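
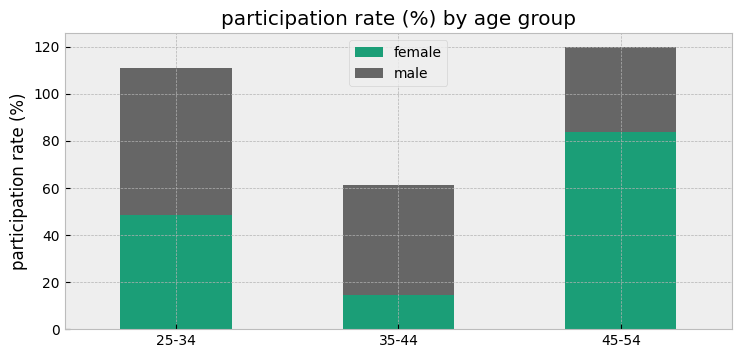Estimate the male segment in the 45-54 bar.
≈ 40

male top ≈ 120, bottom ≈ 80; segment ≈ 40.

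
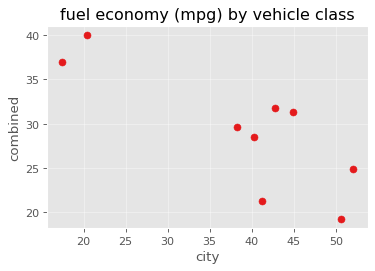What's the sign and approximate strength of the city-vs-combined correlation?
Points are negatively correlated; strong (|r| ≈ 0.8).

negative, strong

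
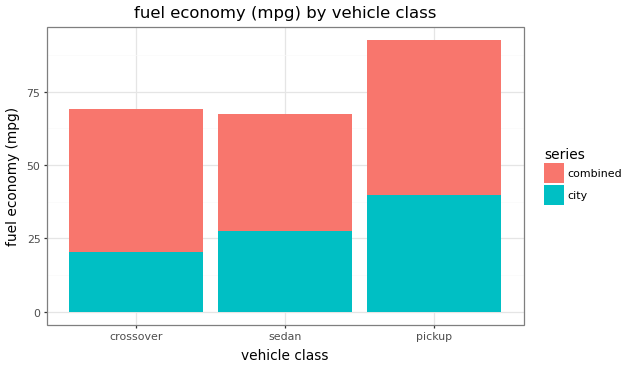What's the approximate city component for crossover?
≈ 20

city top ≈ 20, bottom ≈ 0; segment ≈ 20.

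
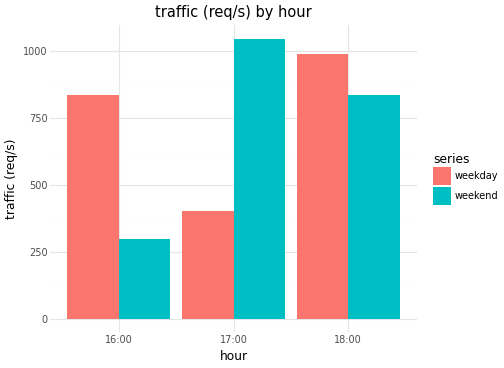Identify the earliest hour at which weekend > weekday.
17:00

16:00: weekend ≈ 300 vs weekday ≈ 800 (not yet); 17:00: weekend ≈ 1000 vs weekday ≈ 400 (first crossover).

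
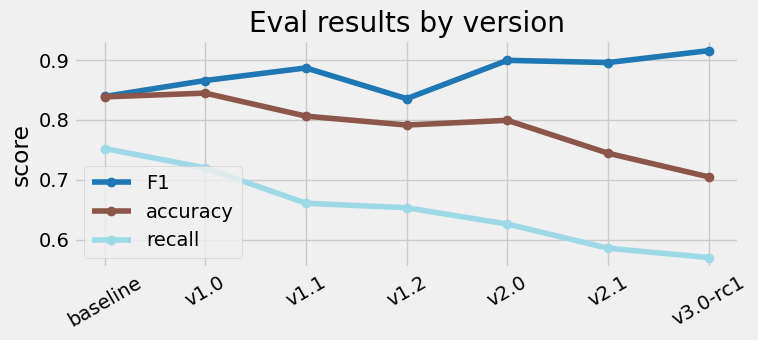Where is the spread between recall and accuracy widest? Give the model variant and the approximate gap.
v2.0, ≈ 0.15

v2.0: recall ≈ 0.65, accuracy ≈ 0.80 → gap ≈ 0.15. Next-largest (v2.1) is only ≈ 0.15.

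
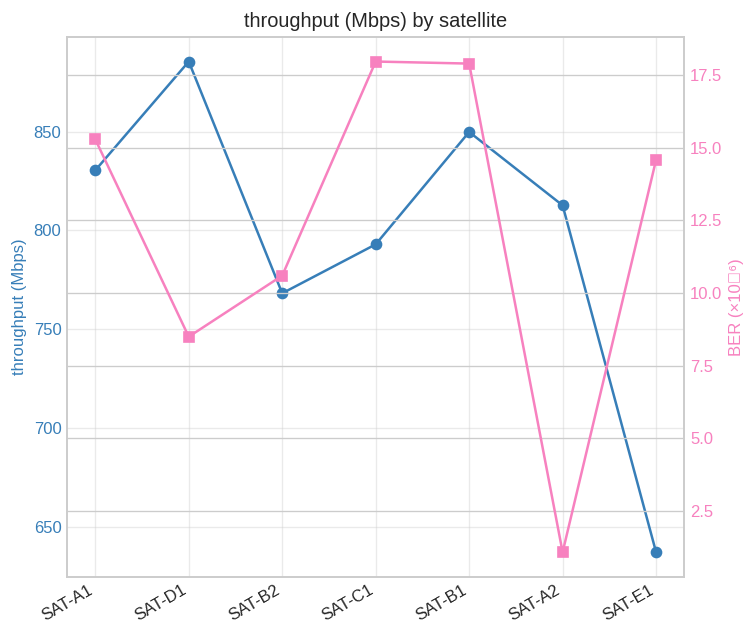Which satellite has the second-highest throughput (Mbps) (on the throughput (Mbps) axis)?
Top 3 (on the throughput (Mbps) axis): SAT-D1 ≈ 875, SAT-B1 ≈ 850, SAT-A1 ≈ 825.

SAT-B1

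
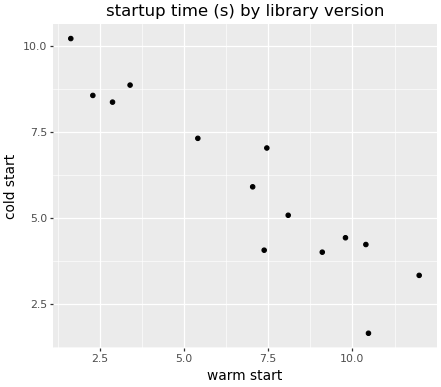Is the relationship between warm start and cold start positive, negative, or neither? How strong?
Points are negatively correlated; strong (|r| ≈ 0.9).

negative, strong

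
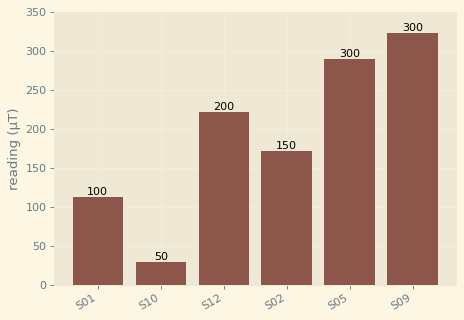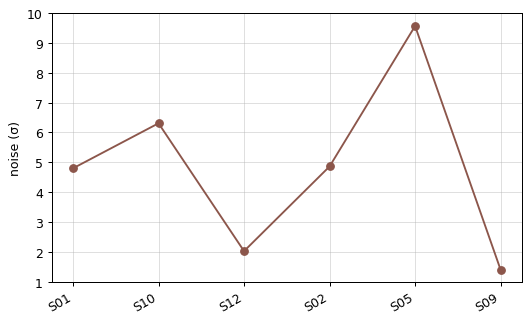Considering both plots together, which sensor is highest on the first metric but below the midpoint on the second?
S09

Chart 2 median noise (σ) ≈ 5; below-median sensors: S01, S12, S09. Among those, S09 has the highest reading (µT) (≈ 300).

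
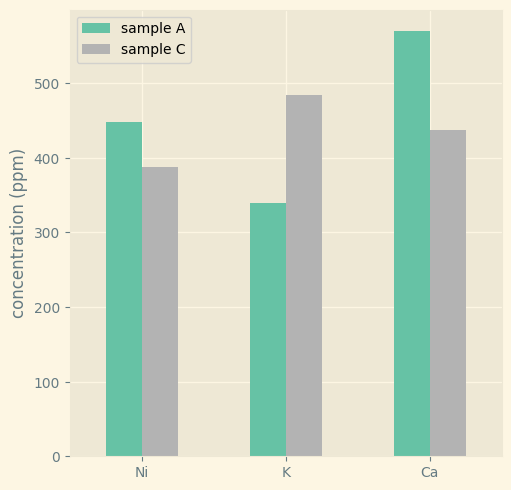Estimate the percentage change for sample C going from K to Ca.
K ≈ 500, Ca ≈ 450; (450 − 500) / 500 ≈ -10%.

≈ -10%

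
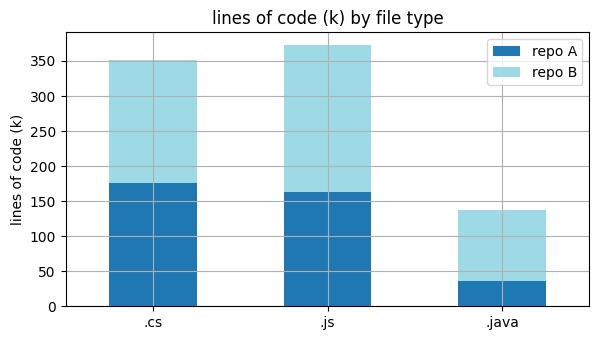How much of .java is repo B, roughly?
≈ 100

repo B top ≈ 150, bottom ≈ 50; segment ≈ 100.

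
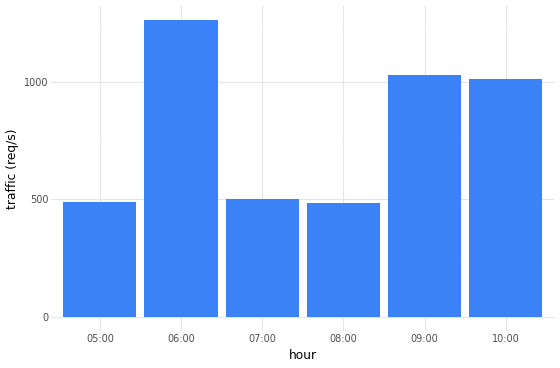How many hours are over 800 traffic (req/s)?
3

Above 800: 06:00, 09:00, 10:00.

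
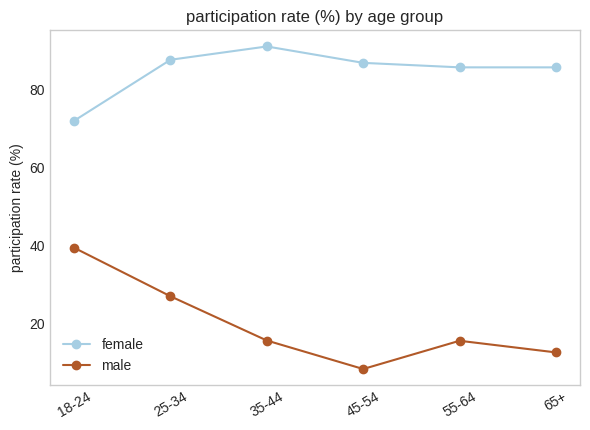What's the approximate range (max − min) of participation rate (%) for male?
Max 18-24 ≈ 40, min 45-54 ≈ 10; range ≈ 30.

≈ 30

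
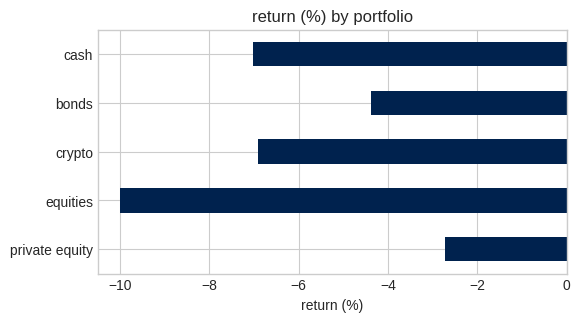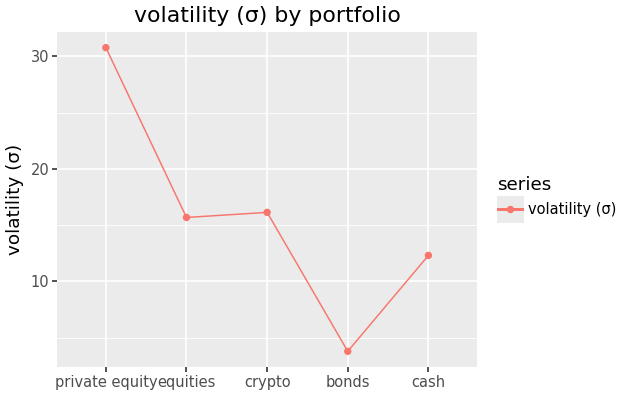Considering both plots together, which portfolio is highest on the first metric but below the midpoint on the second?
Chart 2 median volatility (σ) ≈ 15; below-median portfolios: bonds, cash. Among those, bonds has the highest return (%) (≈ -4).

bonds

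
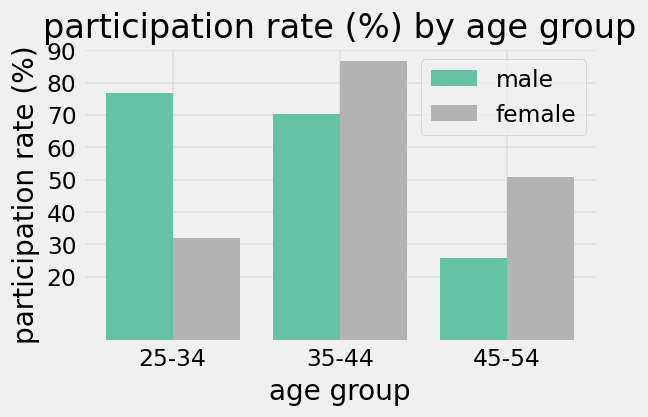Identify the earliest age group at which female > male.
25-34: female ≈ 30 vs male ≈ 80 (not yet); 35-44: female ≈ 90 vs male ≈ 70 (first crossover).

35-44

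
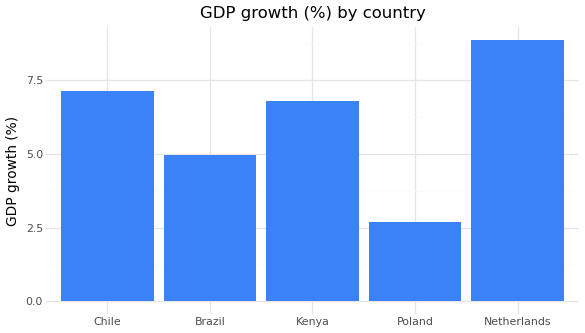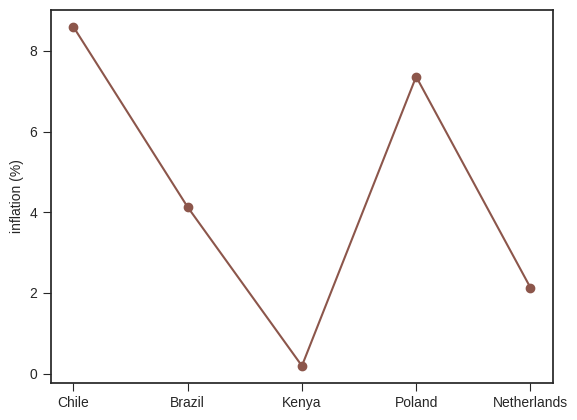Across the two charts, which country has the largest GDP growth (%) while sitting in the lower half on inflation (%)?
Chart 2 median inflation (%) ≈ 4; below-median countries: Kenya, Netherlands. Among those, Netherlands has the highest GDP growth (%) (≈ 9).

Netherlands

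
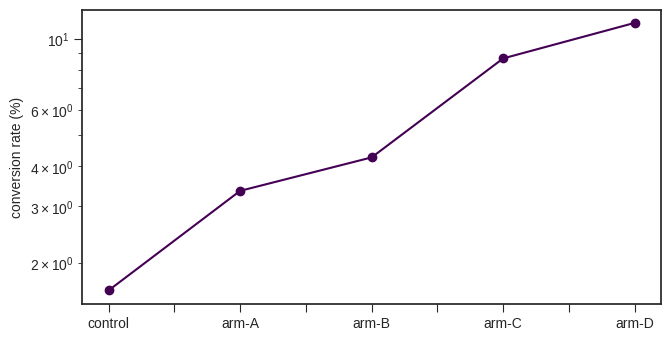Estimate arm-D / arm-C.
≈ 1.22×

arm-D ≈ 11, arm-C ≈ 9; 11/9 ≈ 1.22.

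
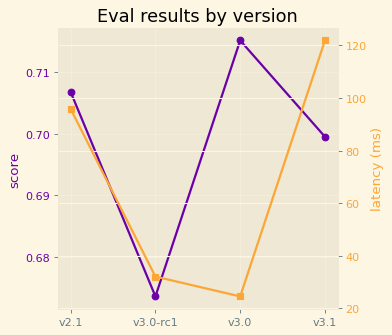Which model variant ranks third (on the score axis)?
Top 4 (on the score axis): v3.0 ≈ 0.72, v2.1 ≈ 0.71, v3.1 ≈ 0.70, v3.0-rc1 ≈ 0.67.

v3.1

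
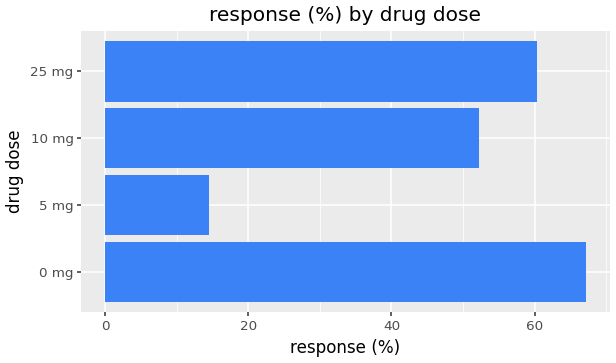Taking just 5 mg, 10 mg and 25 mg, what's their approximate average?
≈ 40

(10 + 50 + 60) / 3 ≈ 40.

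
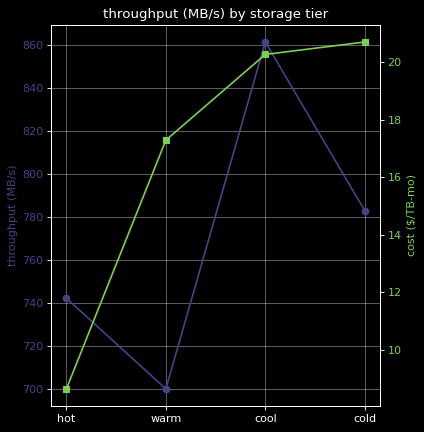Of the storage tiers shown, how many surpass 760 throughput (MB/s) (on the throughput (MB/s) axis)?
2

Above 760: cool, cold.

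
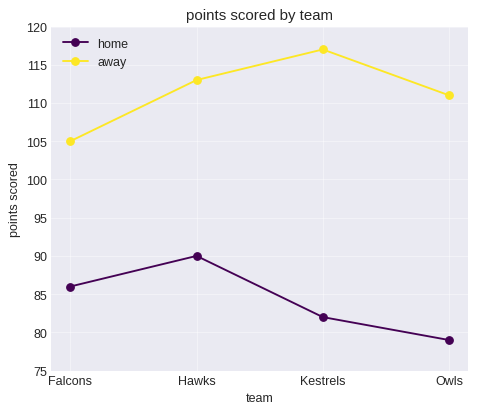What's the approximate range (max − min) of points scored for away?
≈ 10

Max Kestrels ≈ 115, min Falcons ≈ 105; range ≈ 10.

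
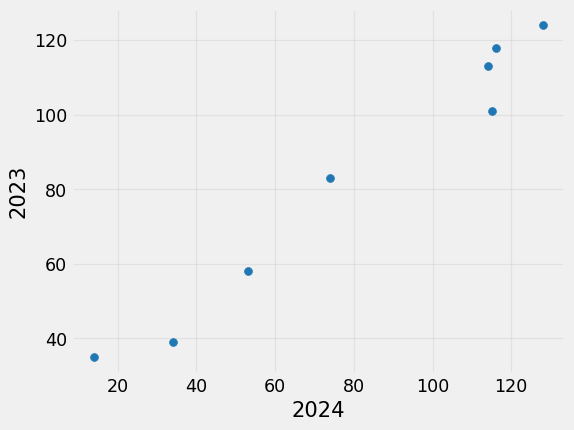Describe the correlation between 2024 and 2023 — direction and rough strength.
positive, strong

Points are positively correlated; strong (|r| ≈ 1.0).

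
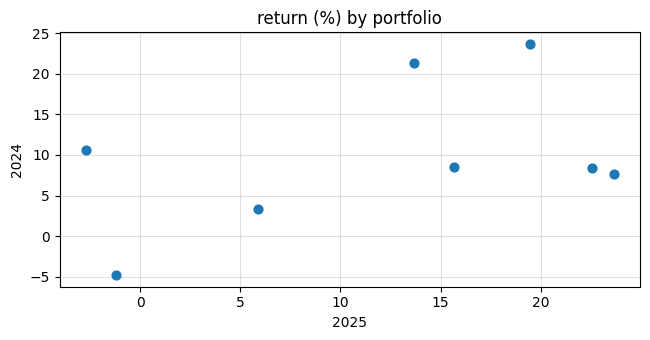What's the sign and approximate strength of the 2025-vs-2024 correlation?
Points are positively correlated; moderate (|r| ≈ 0.5).

positive, moderate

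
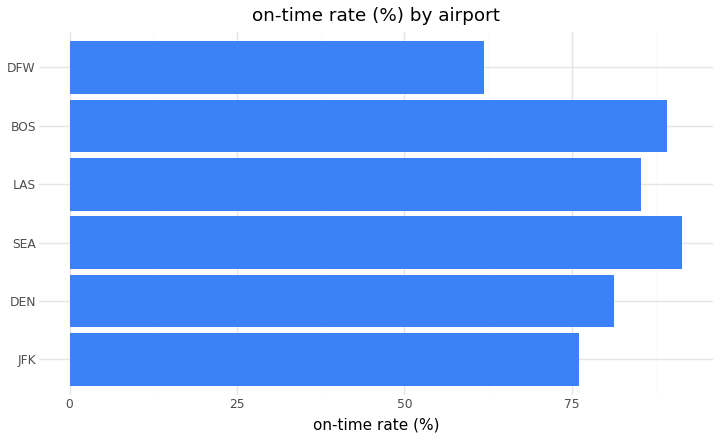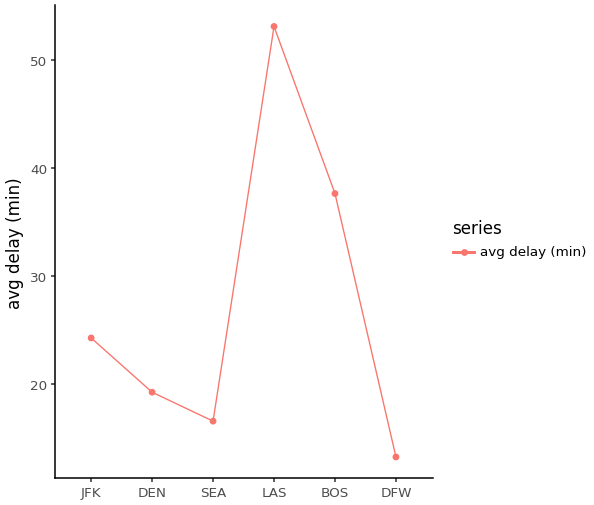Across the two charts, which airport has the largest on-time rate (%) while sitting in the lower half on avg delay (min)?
SEA

Chart 2 median avg delay (min) ≈ 20; below-median airports: DEN, SEA, DFW. Among those, SEA has the highest on-time rate (%) (≈ 90).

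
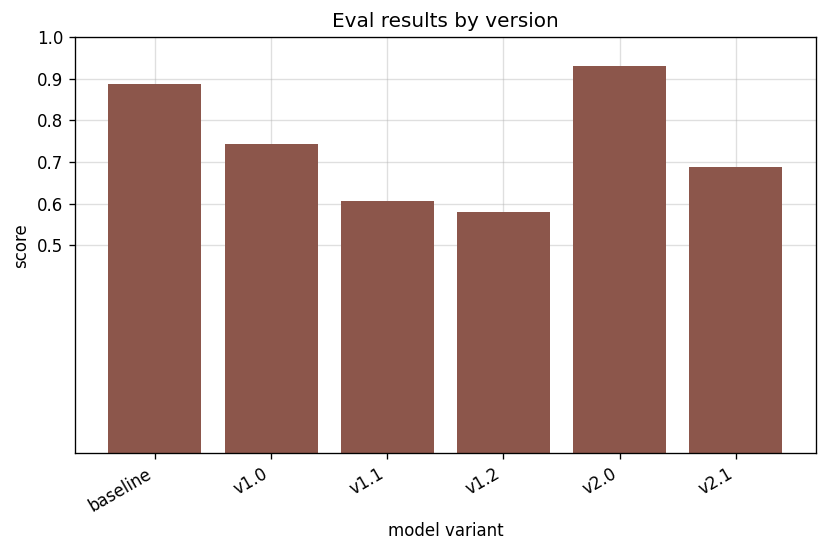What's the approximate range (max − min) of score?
Max v2.0 ≈ 0.9, min v1.2 ≈ 0.6; range ≈ 0.3.

≈ 0.3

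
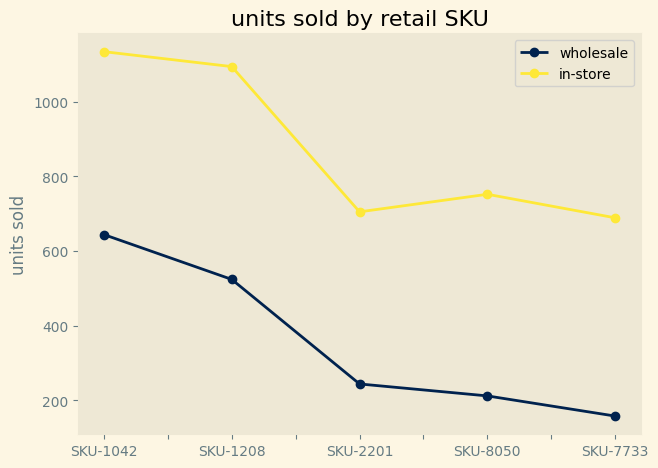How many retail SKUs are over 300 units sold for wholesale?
2

Above 300: SKU-1042, SKU-1208.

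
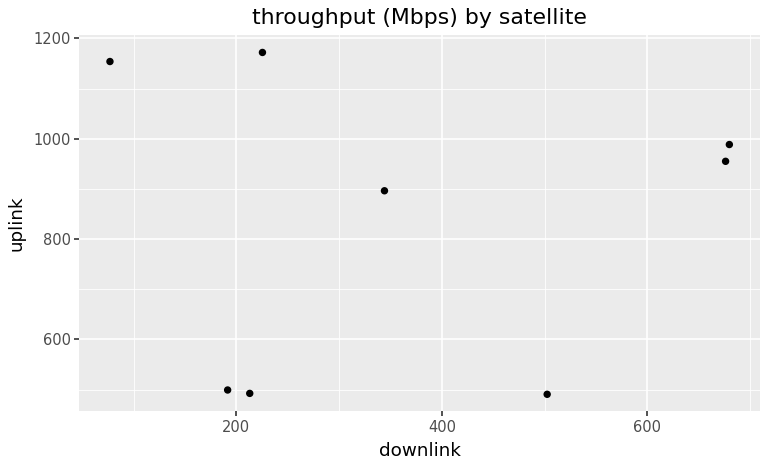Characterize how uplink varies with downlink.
no clear correlation

Points are roughly uncorrelated; weak (|r| ≈ 0.0).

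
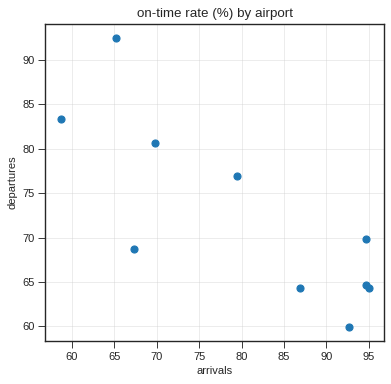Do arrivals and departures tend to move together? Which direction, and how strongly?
Points are negatively correlated; strong (|r| ≈ 0.8).

negative, strong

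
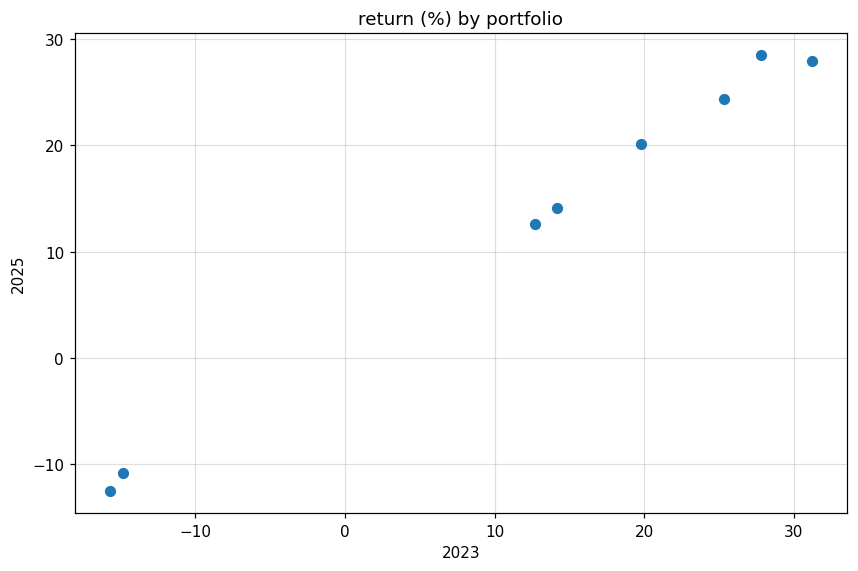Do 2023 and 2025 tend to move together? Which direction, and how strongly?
positive, strong

Points are positively correlated; strong (|r| ≈ 1.0).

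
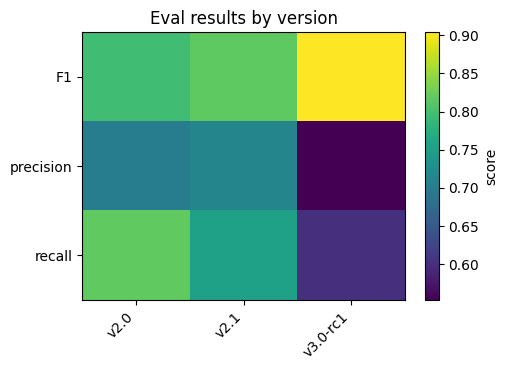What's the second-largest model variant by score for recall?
v2.1

Top 3 for recall: v2.0 ≈ 0.80, v2.1 ≈ 0.75, v3.0-rc1 ≈ 0.60.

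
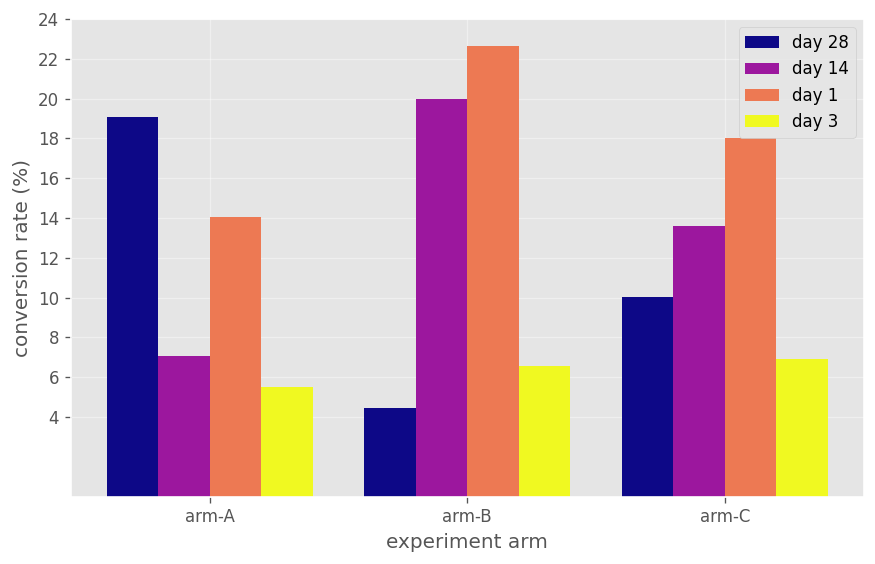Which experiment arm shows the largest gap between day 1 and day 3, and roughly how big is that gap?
arm-B: day 1 ≈ 22, day 3 ≈ 6 → gap ≈ 16. Next-largest (arm-C) is only ≈ 12.

arm-B, ≈ 16 %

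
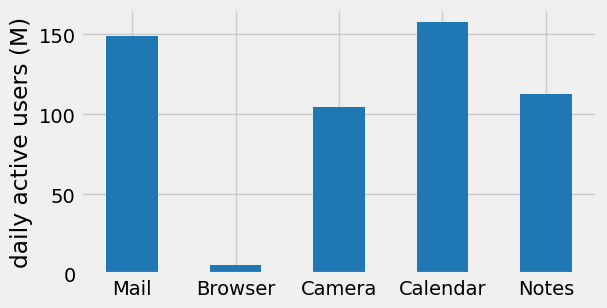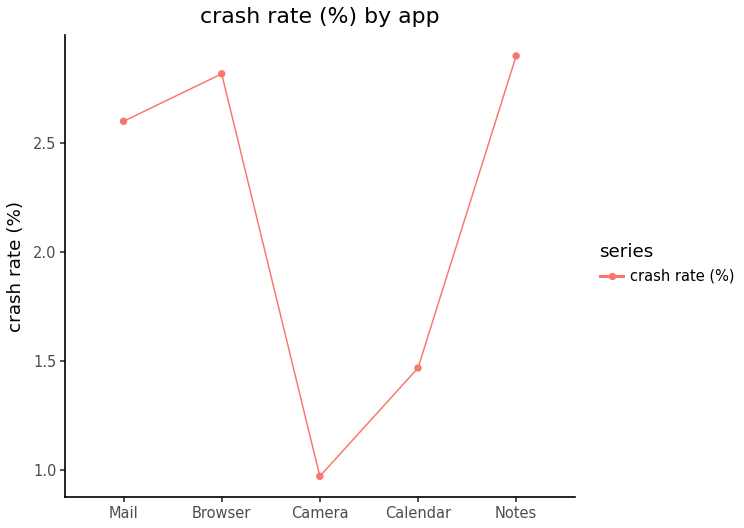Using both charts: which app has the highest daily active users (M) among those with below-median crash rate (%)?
Chart 2 median crash rate (%) ≈ 2.5; below-median apps: Camera, Calendar. Among those, Calendar has the highest daily active users (M) (≈ 160).

Calendar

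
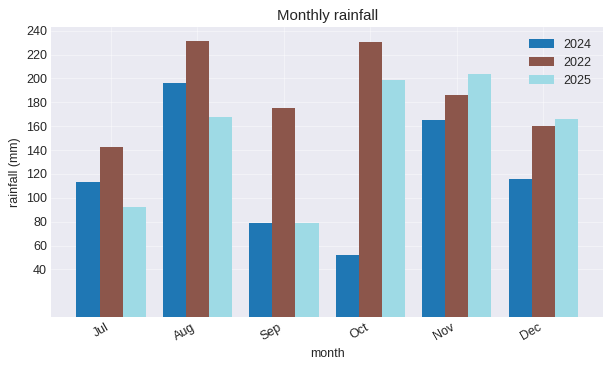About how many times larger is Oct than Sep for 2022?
Oct ≈ 240, Sep ≈ 180; 240/180 ≈ 1.33.

≈ 1.33×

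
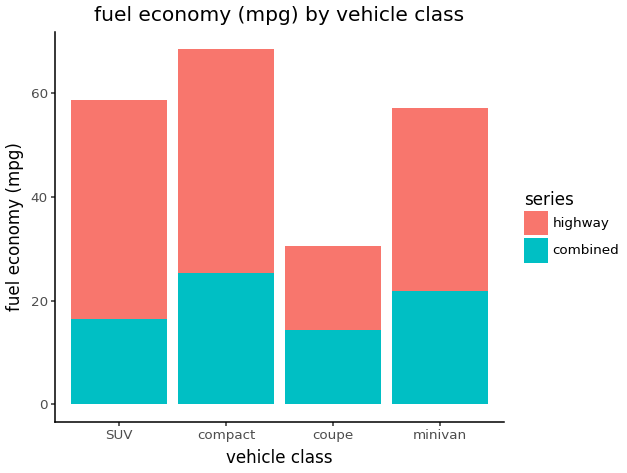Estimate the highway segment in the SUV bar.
highway top ≈ 60, bottom ≈ 20; segment ≈ 40.

≈ 40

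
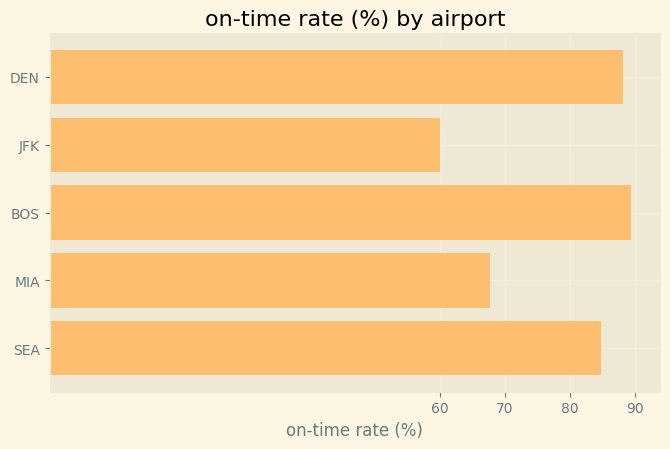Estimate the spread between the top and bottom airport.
Max BOS ≈ 90, min JFK ≈ 60; range ≈ 30.

≈ 30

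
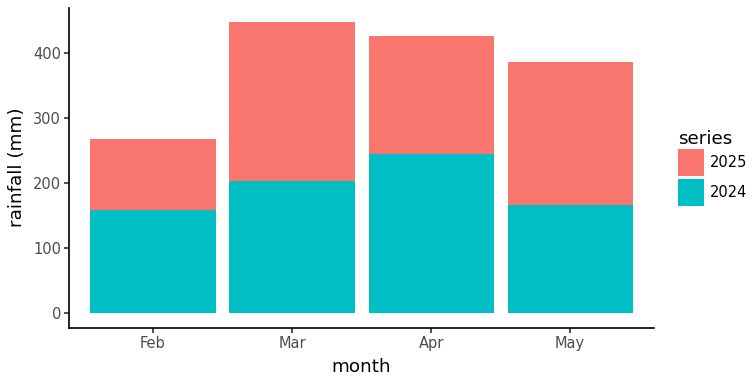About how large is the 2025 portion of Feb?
2025 top ≈ 250, bottom ≈ 150; segment ≈ 100.

≈ 100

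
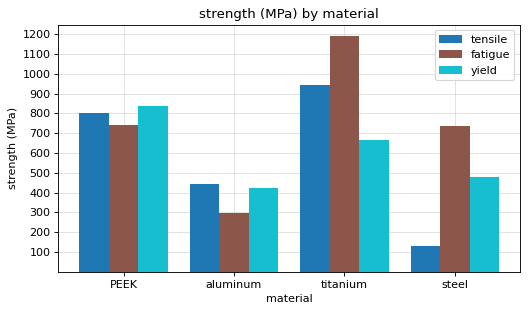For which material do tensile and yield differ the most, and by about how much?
steel, ≈ 400 MPa

steel: tensile ≈ 100, yield ≈ 500 → gap ≈ 400. Next-largest (titanium) is only ≈ 200.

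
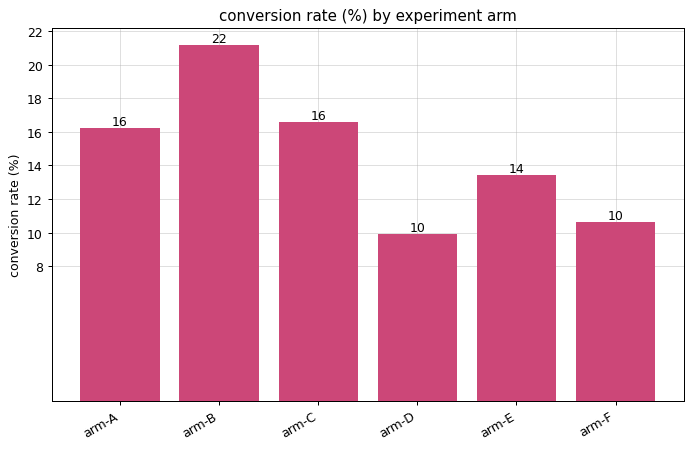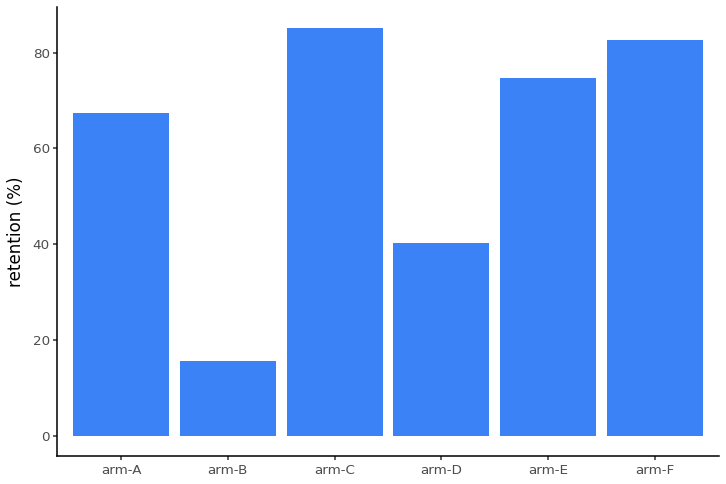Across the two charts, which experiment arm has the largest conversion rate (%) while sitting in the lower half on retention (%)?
arm-B

Chart 2 median retention (%) ≈ 70; below-median experiment arms: arm-A, arm-B, arm-D. Among those, arm-B has the highest conversion rate (%) (≈ 22).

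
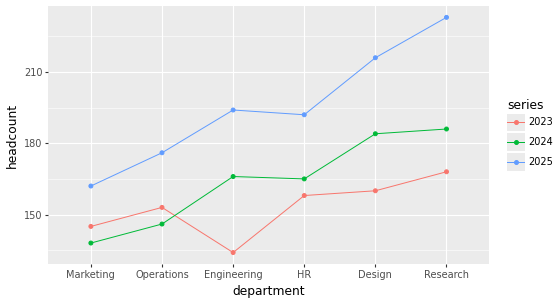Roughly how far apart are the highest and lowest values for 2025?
≈ 70

Max Research ≈ 230, min Marketing ≈ 160; range ≈ 70.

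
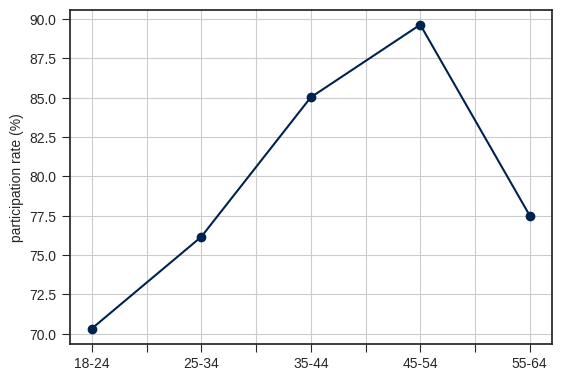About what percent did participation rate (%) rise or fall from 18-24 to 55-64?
18-24 ≈ 70, 55-64 ≈ 78; (78 − 70) / 70 ≈ +11.4%.

≈ +11.4%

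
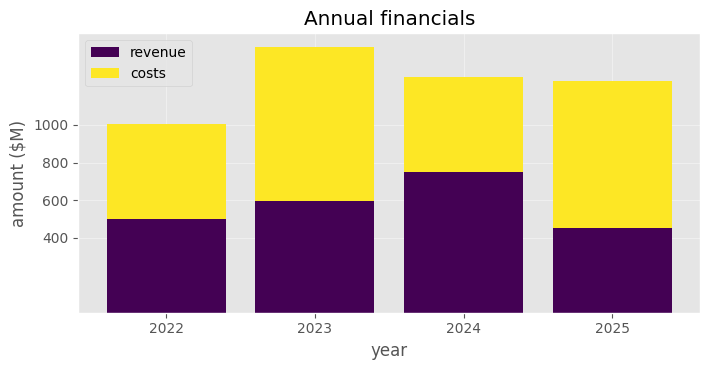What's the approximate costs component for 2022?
costs top ≈ 1000, bottom ≈ 400; segment ≈ 600.

≈ 600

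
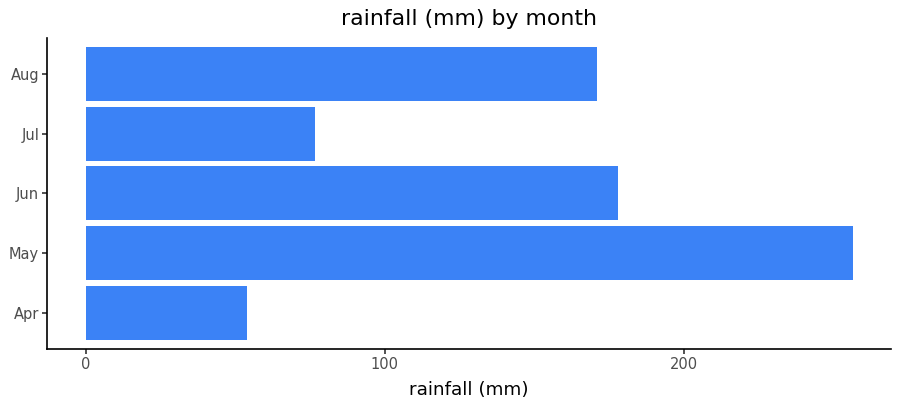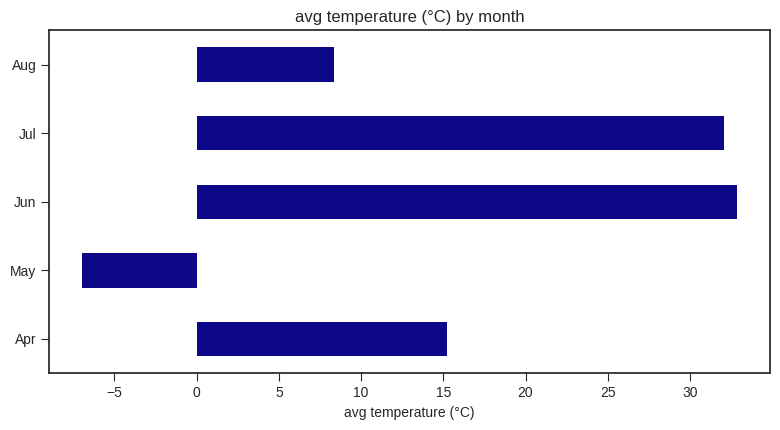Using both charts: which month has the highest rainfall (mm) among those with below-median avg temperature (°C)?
Chart 2 median avg temperature (°C) ≈ 15; below-median months: May, Aug. Among those, May has the highest rainfall (mm) (≈ 250).

May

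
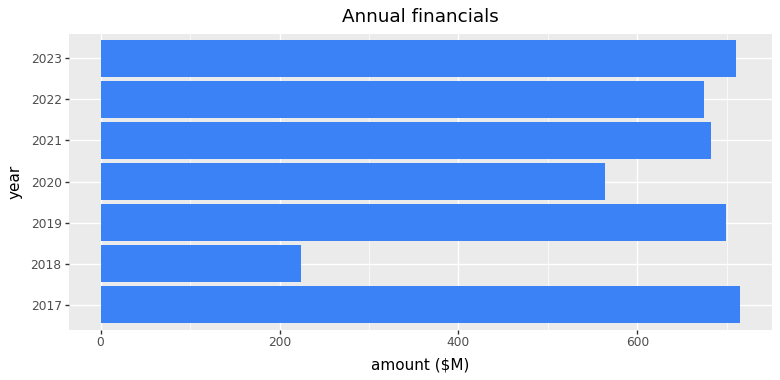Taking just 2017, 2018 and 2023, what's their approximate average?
≈ 533

(700 + 200 + 700) / 3 ≈ 533.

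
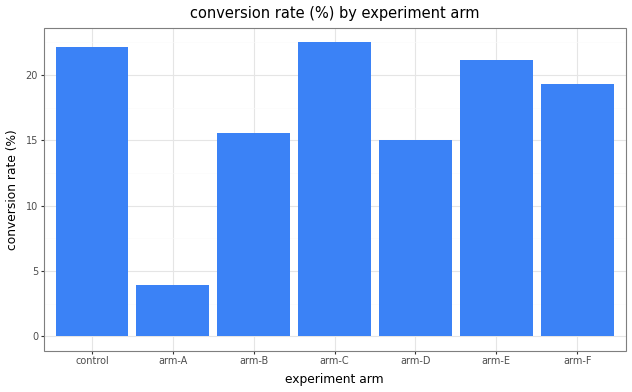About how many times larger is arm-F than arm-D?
arm-F ≈ 20, arm-D ≈ 16; 20/16 ≈ 1.25.

≈ 1.25×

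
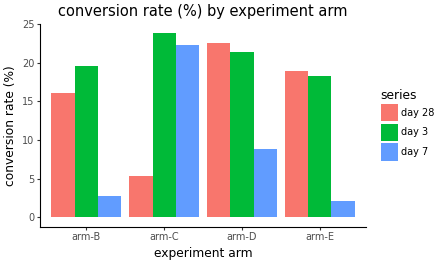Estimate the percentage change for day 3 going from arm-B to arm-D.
arm-B ≈ 20, arm-D ≈ 22; (22 − 20) / 20 ≈ +10%.

≈ +10%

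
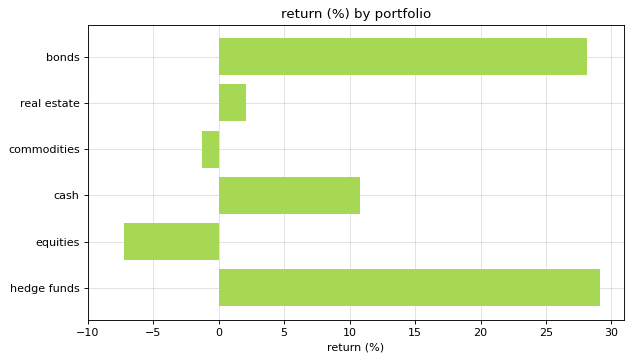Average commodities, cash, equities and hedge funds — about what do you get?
(0 + 10 + -5 + 30) / 4 ≈ 9.

≈ 9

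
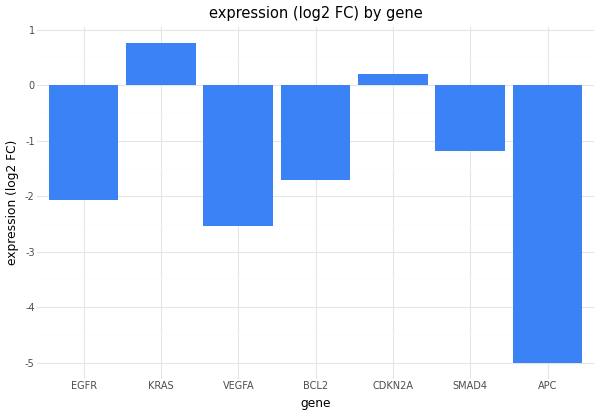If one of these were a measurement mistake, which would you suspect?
APC

APC ≈ -5.0; the rest sit between ≈ -2.5 and ≈ 1.0.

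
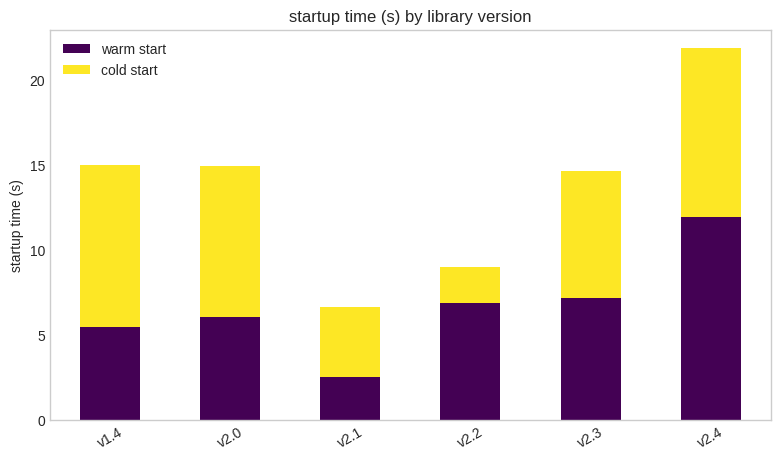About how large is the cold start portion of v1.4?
≈ 10

cold start top ≈ 16, bottom ≈ 6; segment ≈ 10.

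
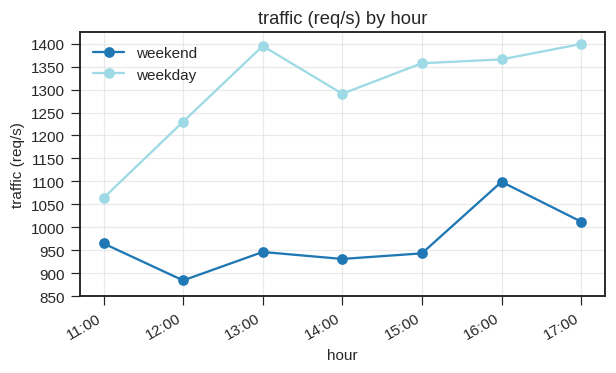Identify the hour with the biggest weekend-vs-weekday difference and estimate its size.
13:00: weekend ≈ 950, weekday ≈ 1400 → gap ≈ 450. Next-largest (15:00) is only ≈ 400.

13:00, ≈ 450 req/s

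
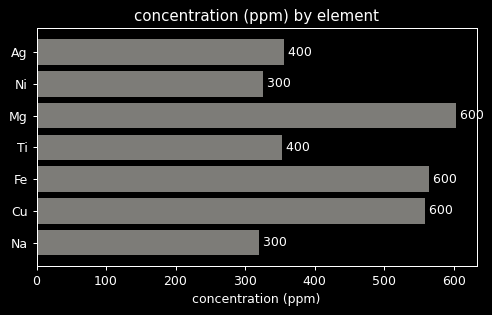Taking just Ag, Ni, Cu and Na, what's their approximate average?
(400 + 300 + 600 + 300) / 4 ≈ 400.

≈ 400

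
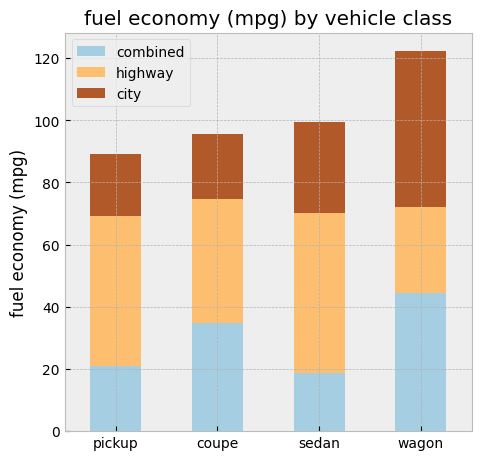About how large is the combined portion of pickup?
combined top ≈ 20, bottom ≈ 0; segment ≈ 20.

≈ 20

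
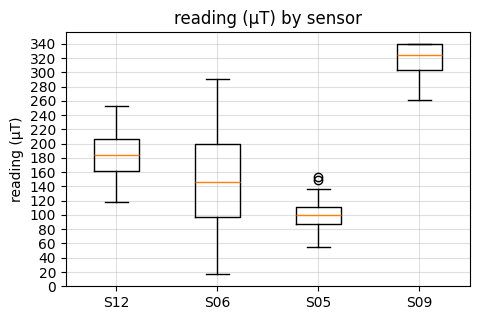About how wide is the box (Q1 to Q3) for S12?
Q3 ≈ 200, Q1 ≈ 160; IQR ≈ 40.

≈ 40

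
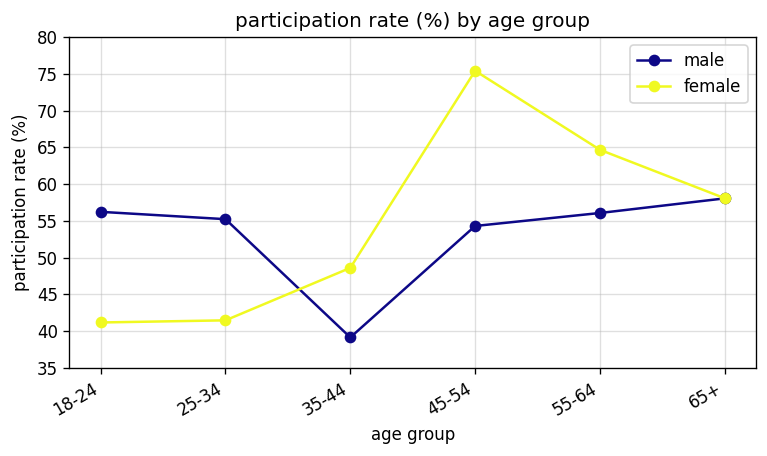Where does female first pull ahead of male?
35-44

25-34: female ≈ 40 vs male ≈ 55 (not yet); 35-44: female ≈ 50 vs male ≈ 40 (first crossover).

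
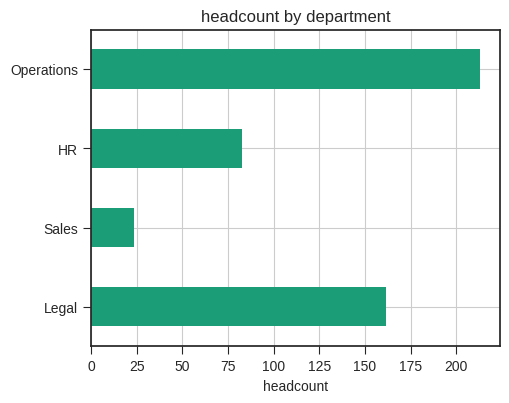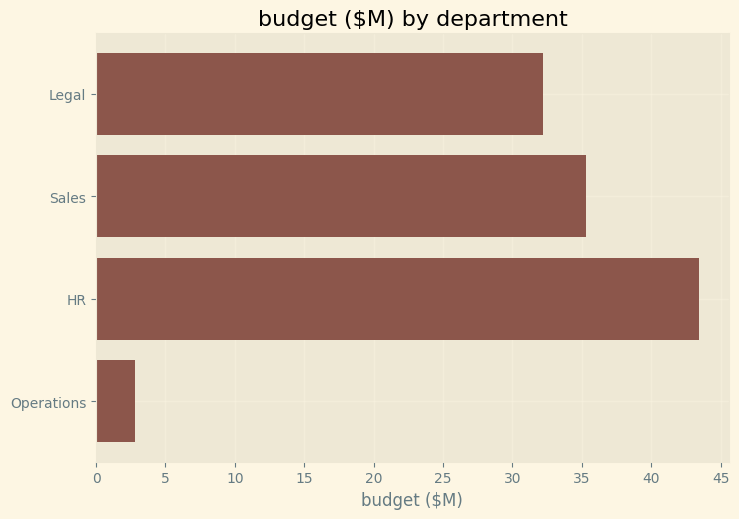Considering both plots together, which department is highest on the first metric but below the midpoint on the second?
Chart 2 median budget ($M) ≈ 35; below-median departments: Legal, Operations. Among those, Operations has the highest headcount (≈ 220).

Operations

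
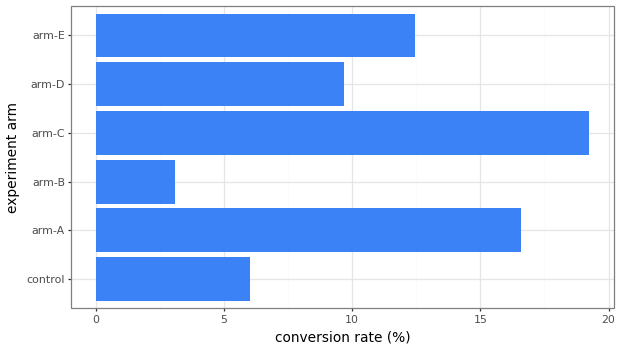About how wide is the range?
Max arm-C ≈ 20, min arm-B ≈ 4; range ≈ 16.

≈ 16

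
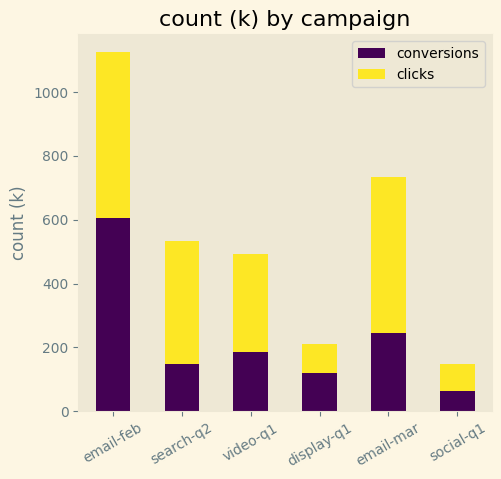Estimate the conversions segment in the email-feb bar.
conversions top ≈ 600, bottom ≈ 0; segment ≈ 600.

≈ 600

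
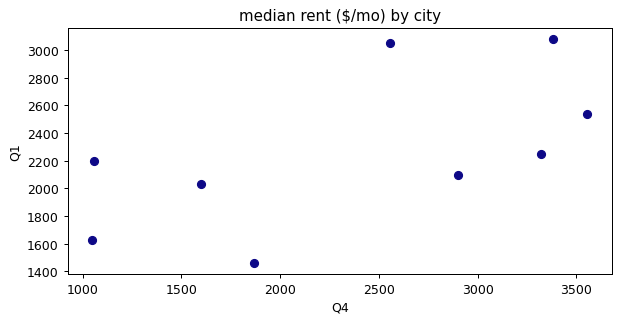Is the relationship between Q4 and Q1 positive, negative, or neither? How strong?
Points are positively correlated; moderate (|r| ≈ 0.6).

positive, moderate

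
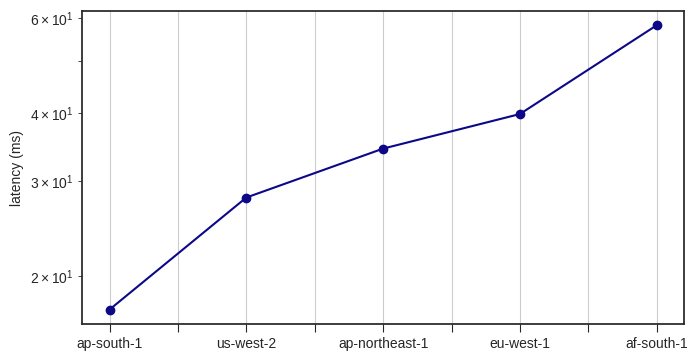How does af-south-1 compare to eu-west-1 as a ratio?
≈ 1.5×

af-south-1 ≈ 60, eu-west-1 ≈ 40; 60/40 ≈ 1.5.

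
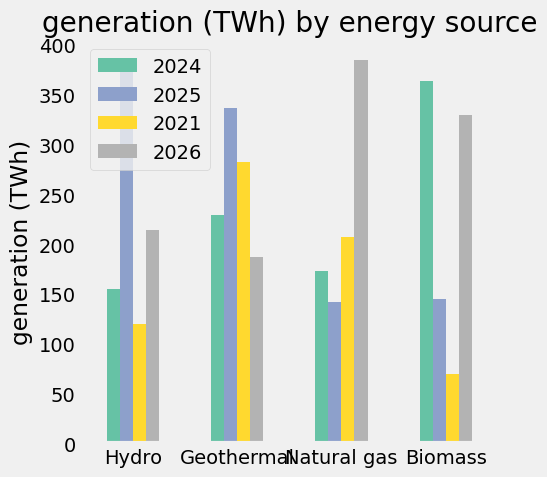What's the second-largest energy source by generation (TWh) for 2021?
Natural gas

Top 3 for 2021: Geothermal ≈ 300, Natural gas ≈ 200, Hydro ≈ 100.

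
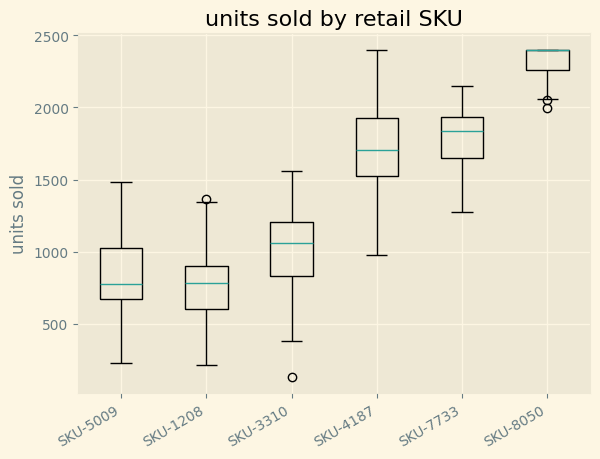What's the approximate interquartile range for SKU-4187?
Q3 ≈ 2000, Q1 ≈ 1600; IQR ≈ 400.

≈ 400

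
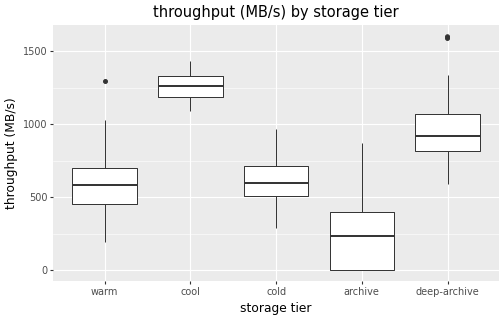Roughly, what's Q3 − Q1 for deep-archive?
≈ 300

Q3 ≈ 1100, Q1 ≈ 800; IQR ≈ 300.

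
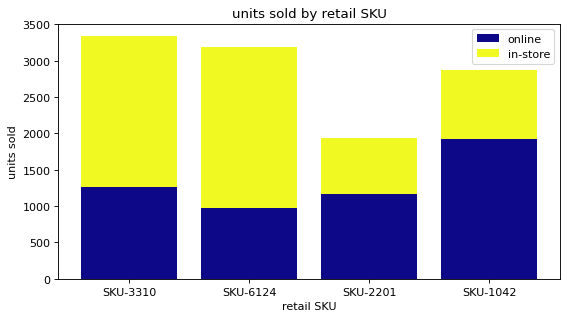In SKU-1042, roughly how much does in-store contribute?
in-store top ≈ 3000, bottom ≈ 2000; segment ≈ 1000.

≈ 1000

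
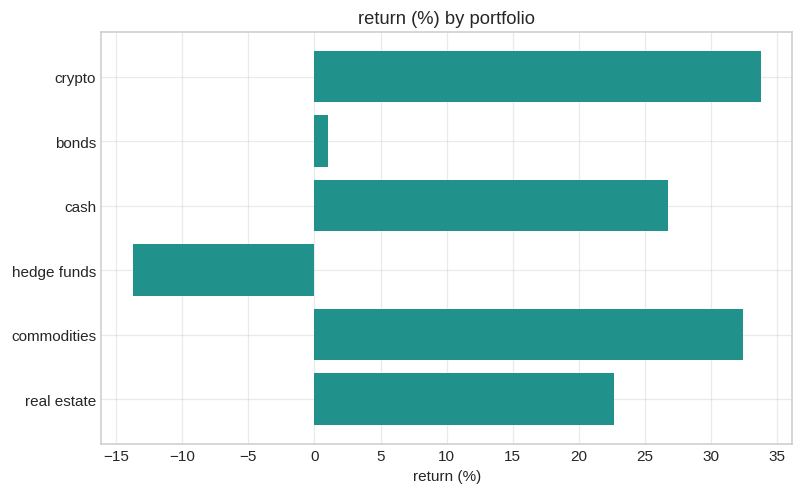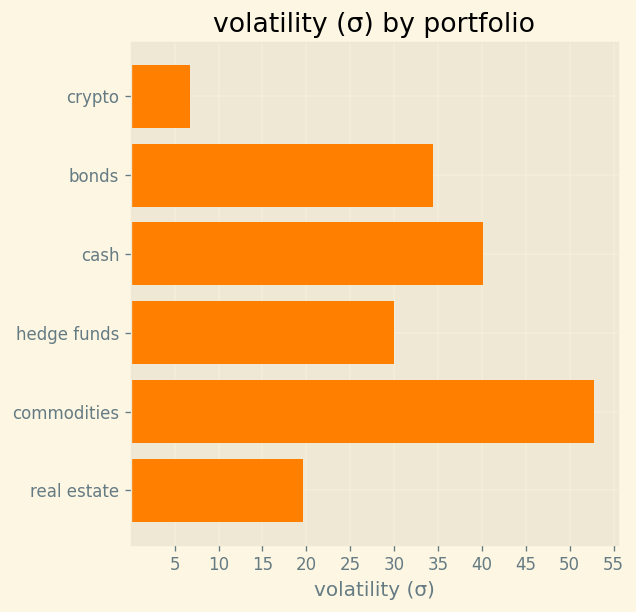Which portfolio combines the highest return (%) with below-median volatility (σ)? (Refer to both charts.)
Chart 2 median volatility (σ) ≈ 30; below-median portfolios: crypto, hedge funds, real estate. Among those, crypto has the highest return (%) (≈ 35).

crypto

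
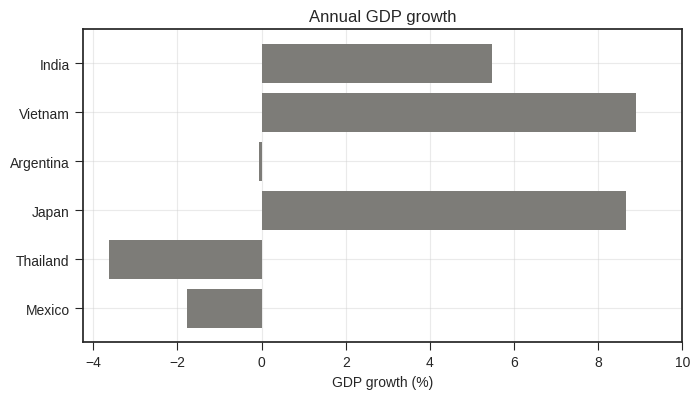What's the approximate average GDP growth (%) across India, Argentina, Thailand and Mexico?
(6 + 0 + -4 + -2) / 4 ≈ 0.

≈ 0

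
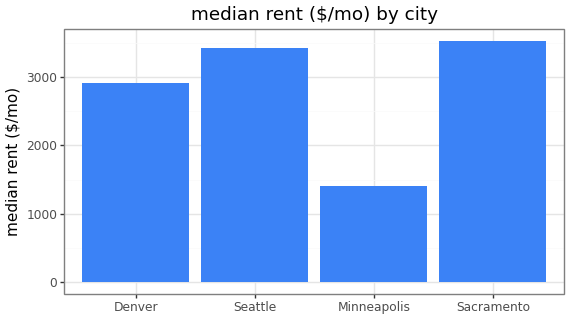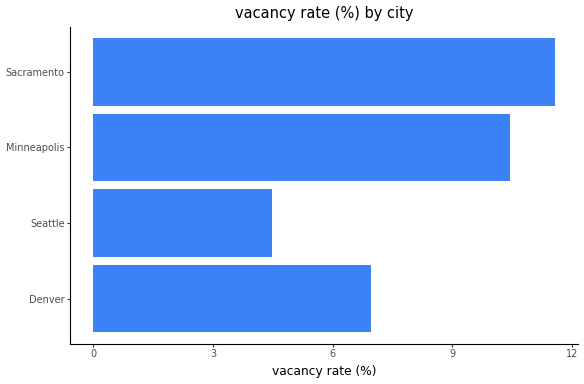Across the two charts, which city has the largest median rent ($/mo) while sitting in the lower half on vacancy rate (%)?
Seattle

Chart 2 median vacancy rate (%) ≈ 8; below-median cities: Denver, Seattle. Among those, Seattle has the highest median rent ($/mo) (≈ 3500).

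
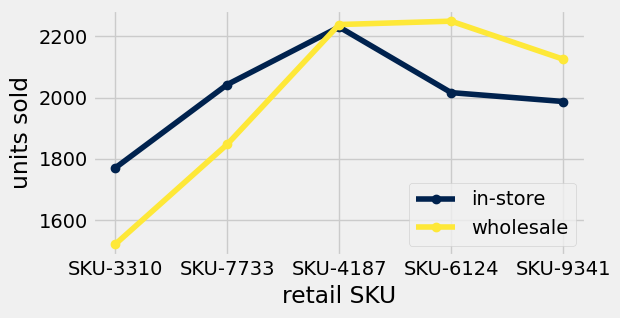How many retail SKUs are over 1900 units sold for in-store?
Above 1900: SKU-7733, SKU-4187, SKU-6124, SKU-9341.

4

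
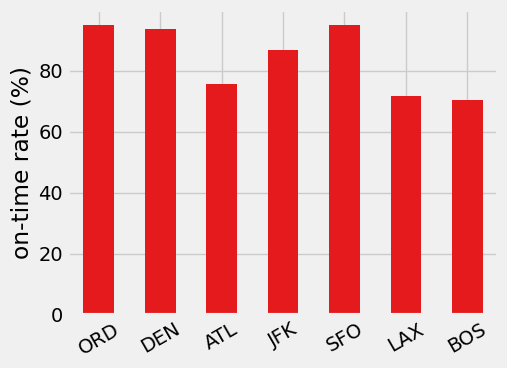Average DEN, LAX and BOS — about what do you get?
≈ 77

(90 + 70 + 70) / 3 ≈ 77.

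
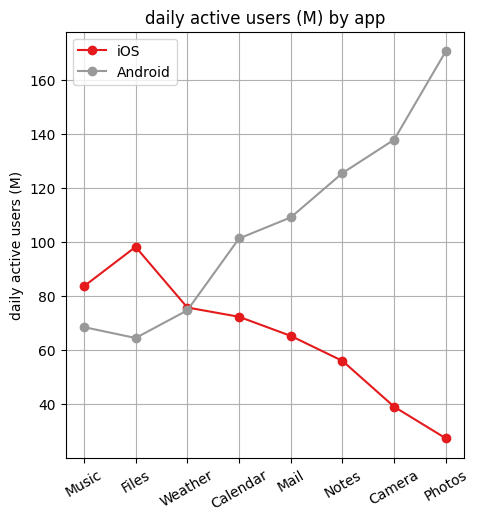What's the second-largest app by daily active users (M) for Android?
Top 3 for Android: Photos ≈ 180, Camera ≈ 140, Notes ≈ 120.

Camera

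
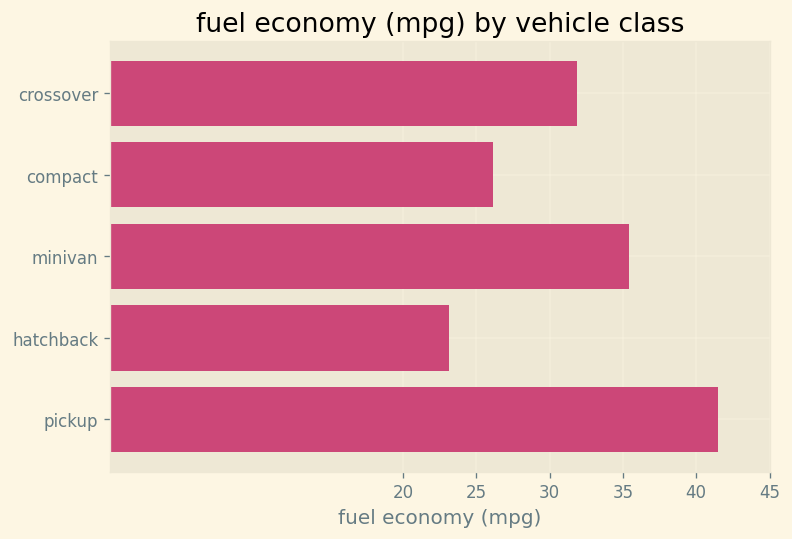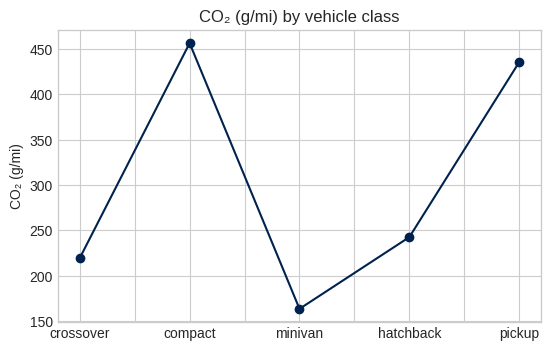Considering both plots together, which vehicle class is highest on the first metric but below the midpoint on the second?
Chart 2 median CO₂ (g/mi) ≈ 250; below-median vehicle classes: crossover, minivan. Among those, minivan has the highest fuel economy (mpg) (≈ 35).

minivan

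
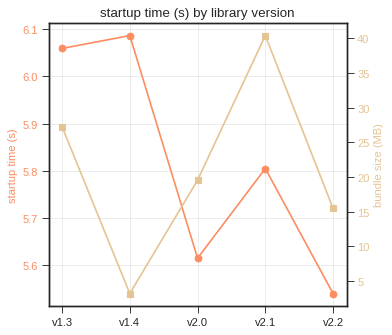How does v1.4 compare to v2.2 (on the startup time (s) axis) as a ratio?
v1.4 ≈ 6.10, v2.2 ≈ 5.55; 6.10/5.55 ≈ 1.1.

≈ 1.1×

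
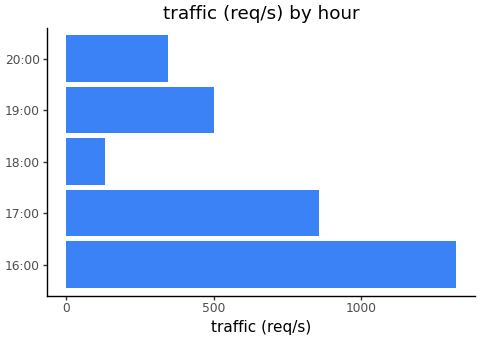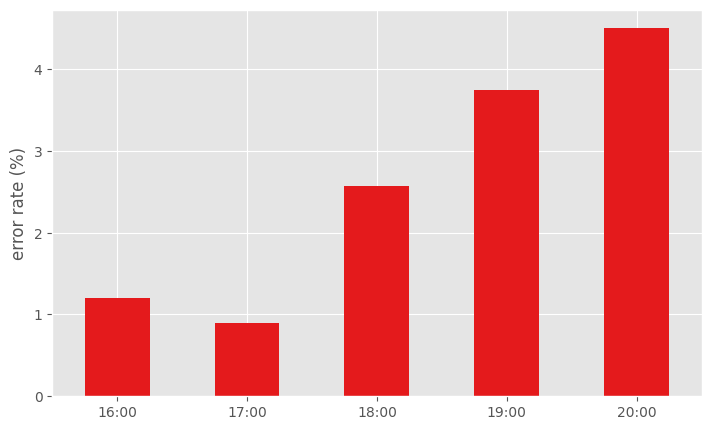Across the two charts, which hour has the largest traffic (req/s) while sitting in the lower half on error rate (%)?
16:00

Chart 2 median error rate (%) ≈ 2.5; below-median hours: 16:00, 17:00. Among those, 16:00 has the highest traffic (req/s) (≈ 1400).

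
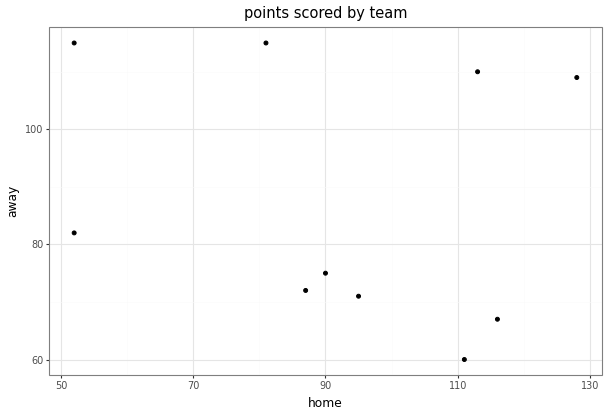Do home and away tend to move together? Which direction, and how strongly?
no clear correlation

Points are roughly uncorrelated; weak (|r| ≈ 0.2).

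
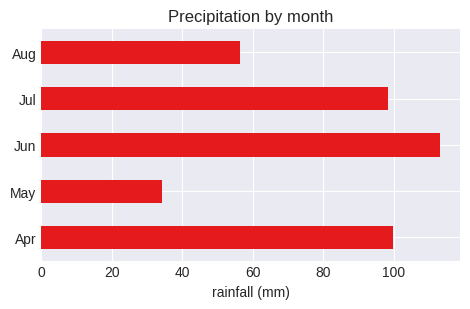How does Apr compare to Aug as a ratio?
Apr ≈ 100, Aug ≈ 60; 100/60 ≈ 1.67.

≈ 1.67×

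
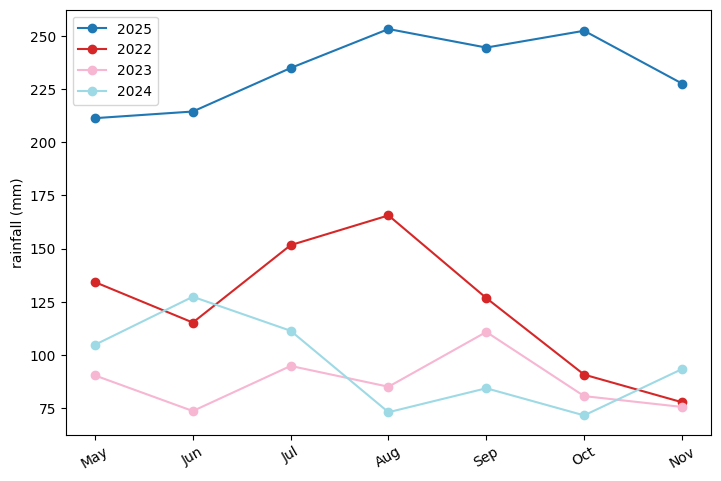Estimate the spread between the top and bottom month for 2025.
≈ 40

Max Aug ≈ 260, min May ≈ 220; range ≈ 40.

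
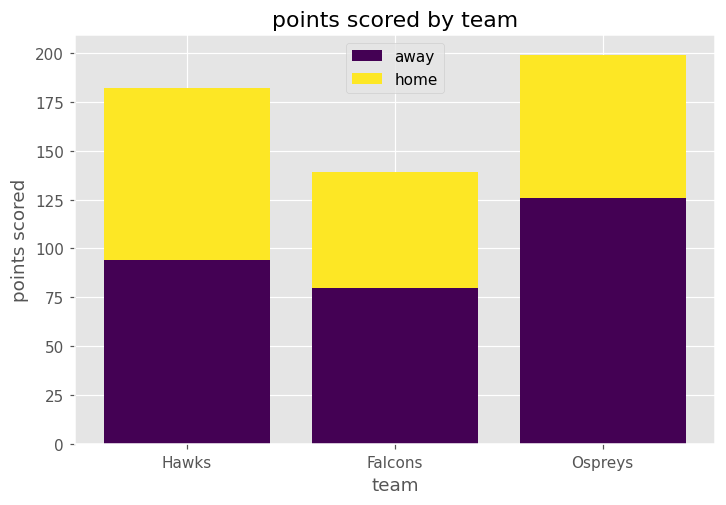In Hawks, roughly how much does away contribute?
away top ≈ 100, bottom ≈ 0; segment ≈ 100.

≈ 100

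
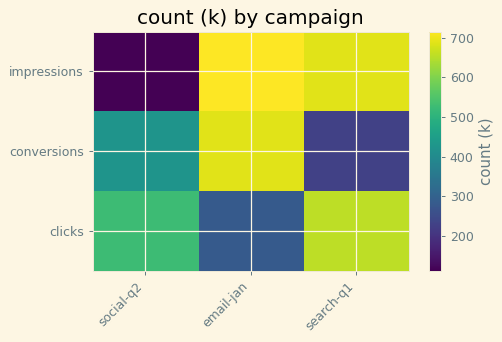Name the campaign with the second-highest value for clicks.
social-q2

Top 3 for clicks: search-q1 ≈ 700, social-q2 ≈ 500, email-jan ≈ 300.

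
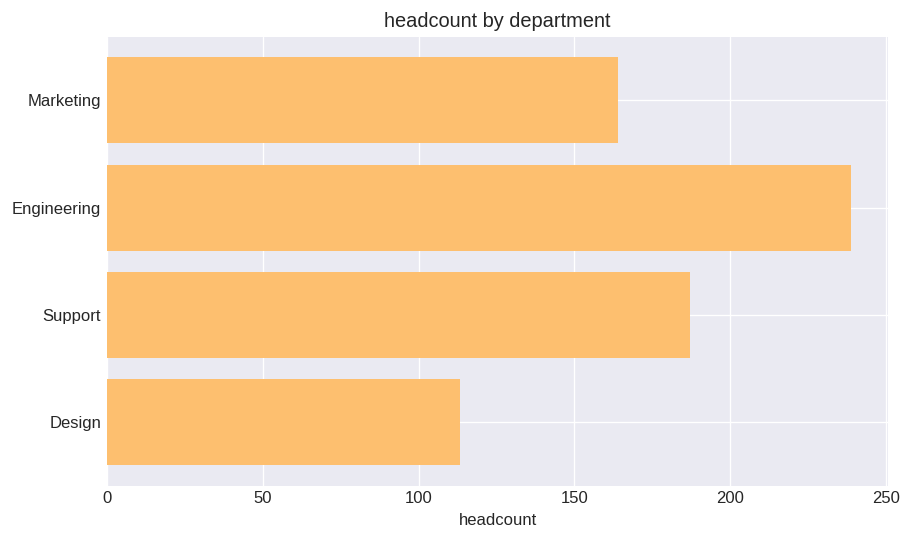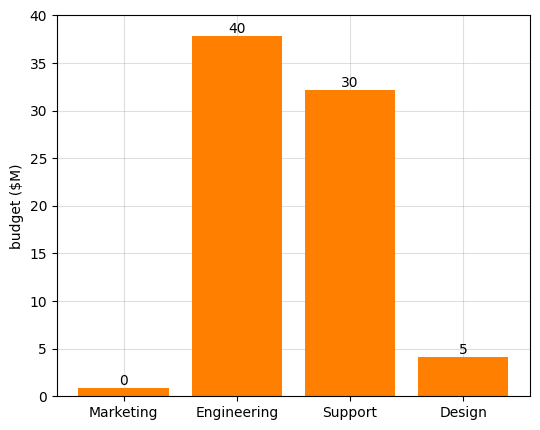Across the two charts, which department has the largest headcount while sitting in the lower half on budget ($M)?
Marketing

Chart 2 median budget ($M) ≈ 20; below-median departments: Marketing, Design. Among those, Marketing has the highest headcount (≈ 175).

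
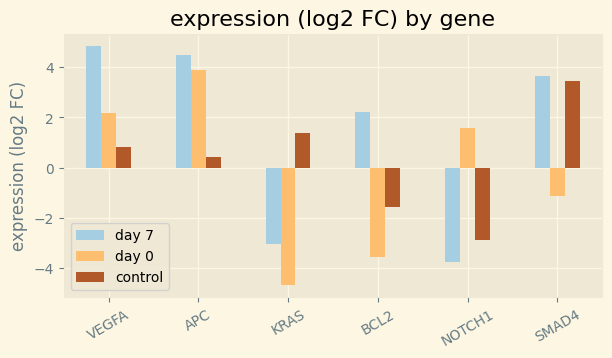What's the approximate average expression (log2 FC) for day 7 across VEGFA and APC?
≈ 5

(5 + 5) / 2 ≈ 5.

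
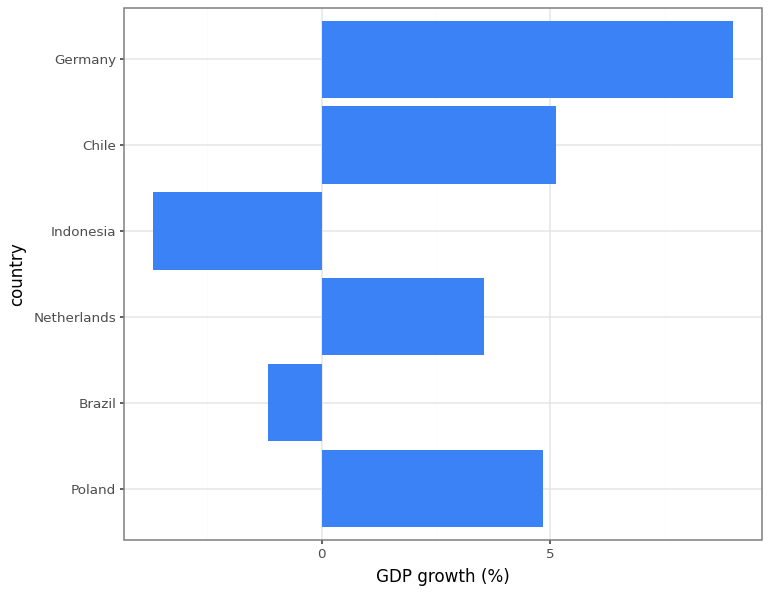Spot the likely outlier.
Indonesia ≈ -4; the rest sit between ≈ -2 and ≈ 8.

Indonesia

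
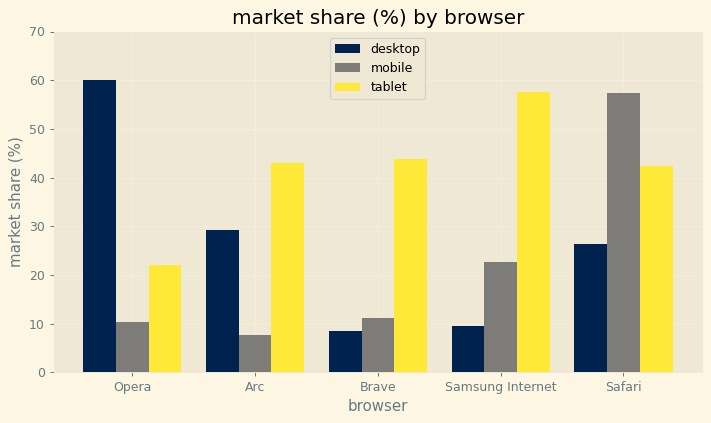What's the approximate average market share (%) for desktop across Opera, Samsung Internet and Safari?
(60 + 10 + 30) / 3 ≈ 33.

≈ 33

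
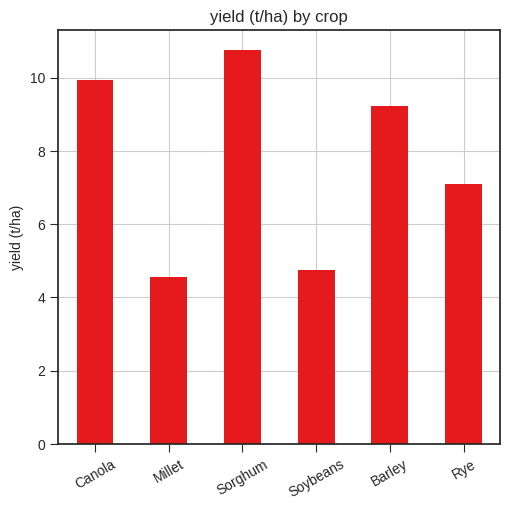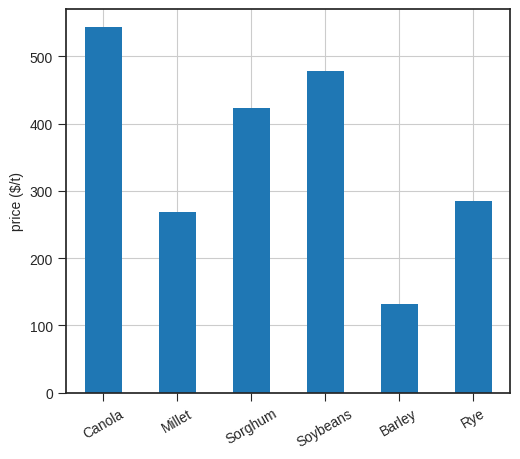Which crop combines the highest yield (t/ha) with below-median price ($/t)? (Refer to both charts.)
Chart 2 median price ($/t) ≈ 350; below-median crops: Millet, Barley, Rye. Among those, Barley has the highest yield (t/ha) (≈ 9).

Barley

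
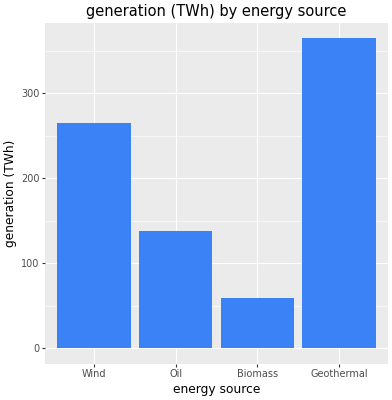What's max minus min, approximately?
≈ 300

Max Geothermal ≈ 350, min Biomass ≈ 50; range ≈ 300.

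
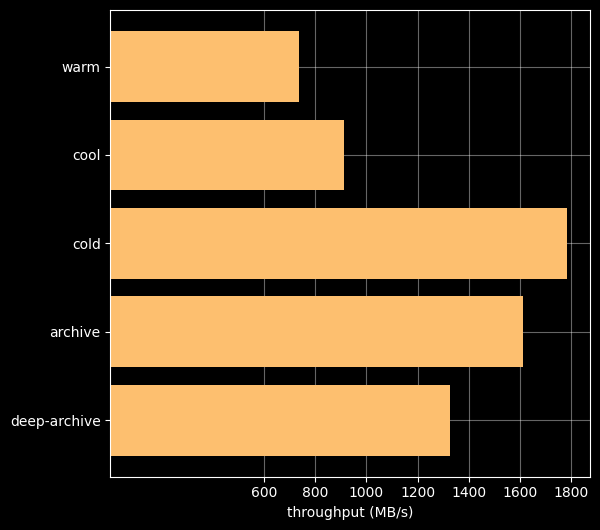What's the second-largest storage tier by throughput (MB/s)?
Top 3: cold ≈ 1800, archive ≈ 1600, deep-archive ≈ 1400.

archive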